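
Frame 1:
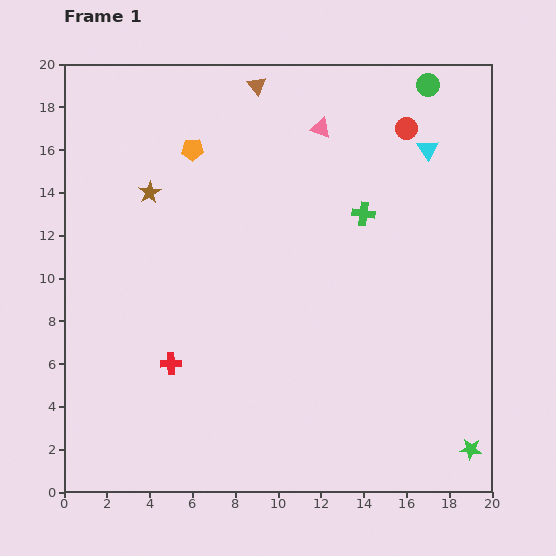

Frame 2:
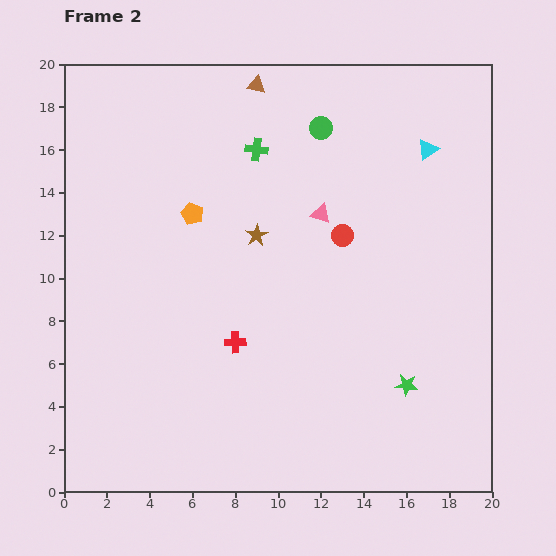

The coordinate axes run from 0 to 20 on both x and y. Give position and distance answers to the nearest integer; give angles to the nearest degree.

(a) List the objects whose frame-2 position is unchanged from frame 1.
the brown triangle, the cyan triangle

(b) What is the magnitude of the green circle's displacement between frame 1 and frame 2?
5

The green circle moved from (17, 19) to (12, 17), a distance of √(5² + 2²) ≈ 5.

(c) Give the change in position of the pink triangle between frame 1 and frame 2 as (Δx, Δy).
(0, -4)

The pink triangle was at (12, 17) in frame 1 and (12, 13) in frame 2.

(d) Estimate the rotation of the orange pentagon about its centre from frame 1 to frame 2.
25° clockwise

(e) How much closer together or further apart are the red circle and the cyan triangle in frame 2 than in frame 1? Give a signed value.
+5

Distance in frame 1: 1. Distance in frame 2: 6.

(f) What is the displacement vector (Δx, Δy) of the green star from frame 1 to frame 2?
(-3, 3)

The green star was at (19, 2) in frame 1 and (16, 5) in frame 2.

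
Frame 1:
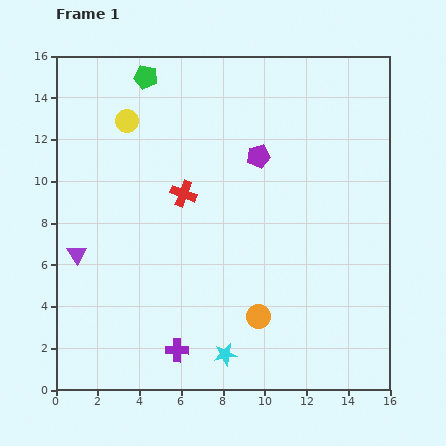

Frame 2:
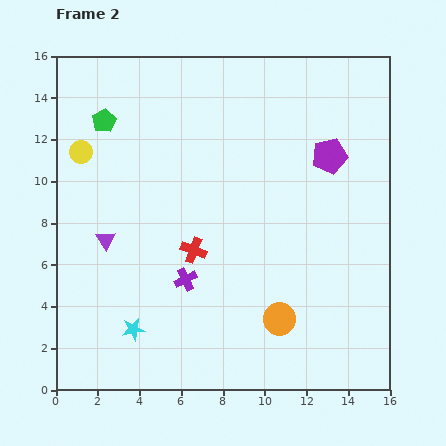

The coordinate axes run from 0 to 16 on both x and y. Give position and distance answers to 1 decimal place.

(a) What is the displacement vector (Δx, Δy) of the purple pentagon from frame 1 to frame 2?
(3.4, 0.0)

The purple pentagon was at (9.7, 11.2) in frame 1 and (13.1, 11.2) in frame 2.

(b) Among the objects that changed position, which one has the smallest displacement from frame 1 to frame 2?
the orange circle

(moved 1.0)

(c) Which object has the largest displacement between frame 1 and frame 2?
the cyan star

(moved 4.6; next 3.4)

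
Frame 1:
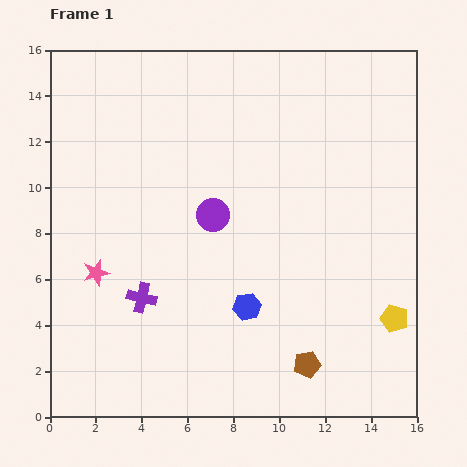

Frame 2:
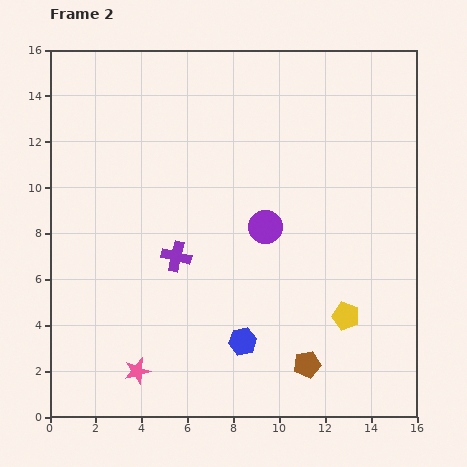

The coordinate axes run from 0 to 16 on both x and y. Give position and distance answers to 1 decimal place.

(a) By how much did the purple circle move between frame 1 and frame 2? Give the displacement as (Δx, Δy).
(2.3, -0.5)

The purple circle was at (7.1, 8.8) in frame 1 and (9.4, 8.3) in frame 2.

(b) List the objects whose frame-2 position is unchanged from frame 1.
the brown pentagon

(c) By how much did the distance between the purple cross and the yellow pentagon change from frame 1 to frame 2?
-3.2

Distance in frame 1: 11.0. Distance in frame 2: 7.8.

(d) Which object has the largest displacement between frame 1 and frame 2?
the pink star

(moved 4.7; next 2.4)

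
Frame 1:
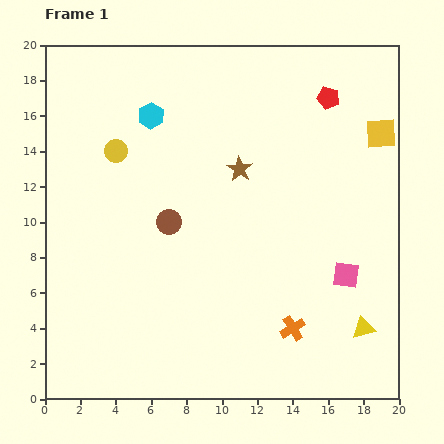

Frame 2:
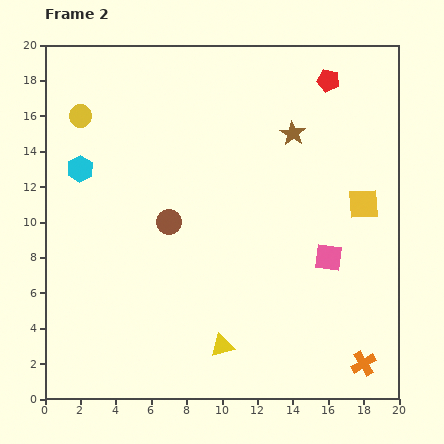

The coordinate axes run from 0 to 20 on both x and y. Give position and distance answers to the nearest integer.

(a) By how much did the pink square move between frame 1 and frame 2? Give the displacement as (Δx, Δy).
(-1, 1)

The pink square was at (17, 7) in frame 1 and (16, 8) in frame 2.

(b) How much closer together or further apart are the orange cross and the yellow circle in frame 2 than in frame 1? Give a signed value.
+7

Distance in frame 1: 14. Distance in frame 2: 21.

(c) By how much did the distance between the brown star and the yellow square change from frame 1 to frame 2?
-2

Distance in frame 1: 8. Distance in frame 2: 6.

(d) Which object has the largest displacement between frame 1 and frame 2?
the yellow triangle

(moved 8; next 5)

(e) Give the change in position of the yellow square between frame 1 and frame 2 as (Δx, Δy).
(-1, -4)

The yellow square was at (19, 15) in frame 1 and (18, 11) in frame 2.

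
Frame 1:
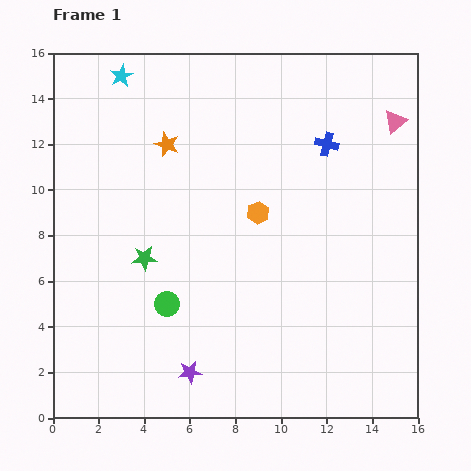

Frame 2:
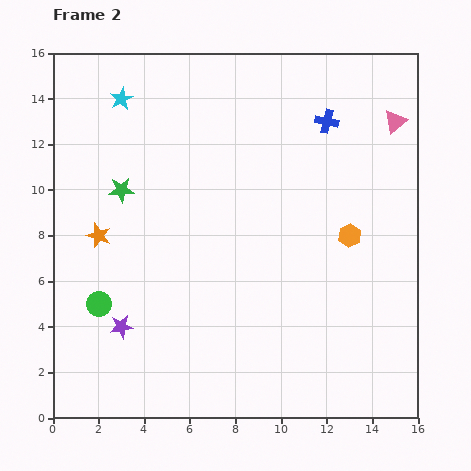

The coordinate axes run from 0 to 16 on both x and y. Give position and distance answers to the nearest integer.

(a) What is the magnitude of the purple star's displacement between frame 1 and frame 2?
4

The purple star moved from (6, 2) to (3, 4), a distance of √(3² + 2²) ≈ 4.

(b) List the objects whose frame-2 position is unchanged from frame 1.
the pink triangle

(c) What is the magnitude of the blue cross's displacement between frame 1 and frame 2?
1

The blue cross moved from (12, 12) to (12, 13), a distance of √(0² + 1²) ≈ 1.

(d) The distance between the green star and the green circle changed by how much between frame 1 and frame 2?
+3

Distance in frame 1: 2. Distance in frame 2: 5.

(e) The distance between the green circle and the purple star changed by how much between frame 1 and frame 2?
-2

Distance in frame 1: 3. Distance in frame 2: 1.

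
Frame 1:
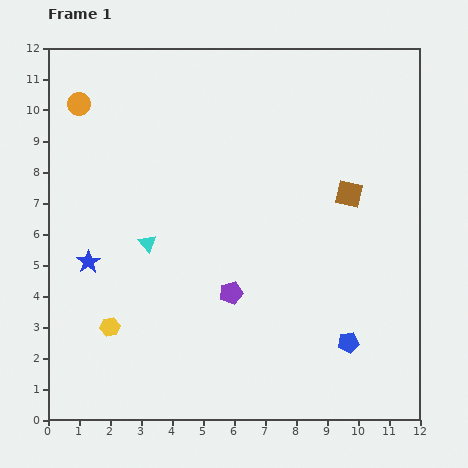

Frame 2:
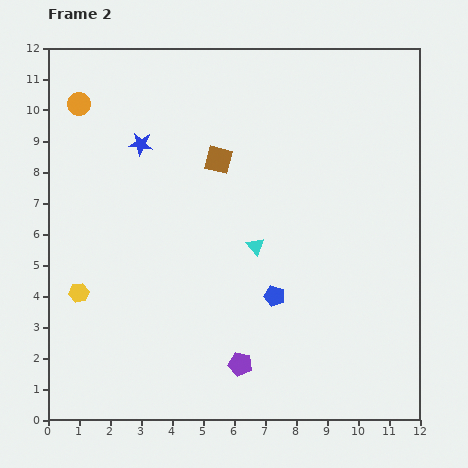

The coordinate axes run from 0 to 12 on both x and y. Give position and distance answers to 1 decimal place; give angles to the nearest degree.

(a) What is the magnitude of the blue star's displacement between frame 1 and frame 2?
4.2

The blue star moved from (1.3, 5.1) to (3.0, 8.9), a distance of √(1.7² + 3.8²) ≈ 4.2.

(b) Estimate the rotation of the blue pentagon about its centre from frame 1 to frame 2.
25° clockwise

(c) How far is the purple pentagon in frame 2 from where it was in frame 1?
2.3

The purple pentagon moved from (5.9, 4.1) to (6.2, 1.8), a distance of √(0.3² + 2.3²) ≈ 2.3.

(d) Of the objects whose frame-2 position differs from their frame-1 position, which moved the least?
the yellow hexagon

(moved 1.5)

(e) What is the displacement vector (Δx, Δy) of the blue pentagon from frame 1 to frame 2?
(-2.4, 1.5)

The blue pentagon was at (9.7, 2.5) in frame 1 and (7.3, 4.0) in frame 2.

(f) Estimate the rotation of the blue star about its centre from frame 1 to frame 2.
30° counter-clockwise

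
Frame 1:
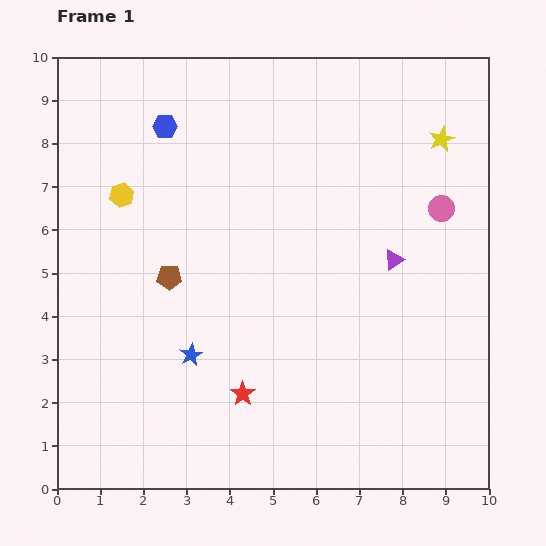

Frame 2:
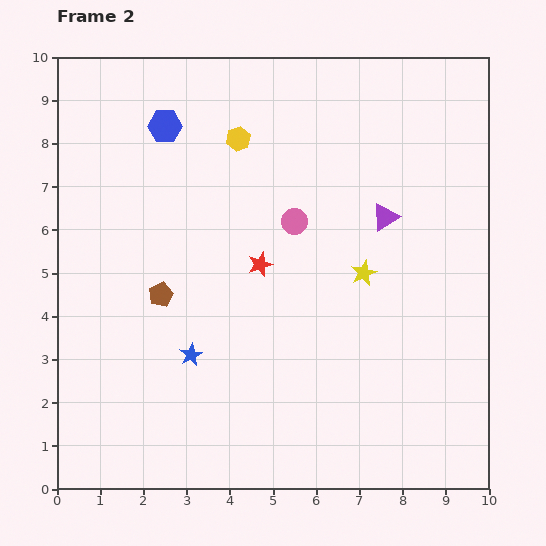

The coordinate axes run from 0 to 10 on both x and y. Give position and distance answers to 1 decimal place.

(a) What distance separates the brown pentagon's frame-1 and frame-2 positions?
0.4

The brown pentagon moved from (2.6, 4.9) to (2.4, 4.5), a distance of √(0.2² + 0.4²) ≈ 0.4.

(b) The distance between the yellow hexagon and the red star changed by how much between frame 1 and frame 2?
-2.5

Distance in frame 1: 5.4. Distance in frame 2: 2.9.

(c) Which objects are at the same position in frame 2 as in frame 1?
the blue hexagon, the blue star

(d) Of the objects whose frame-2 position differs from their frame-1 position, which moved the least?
the brown pentagon

(moved 0.4)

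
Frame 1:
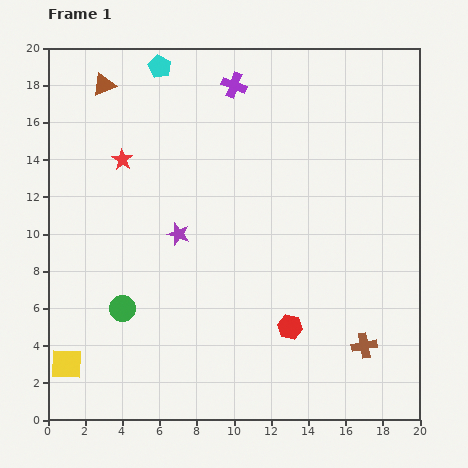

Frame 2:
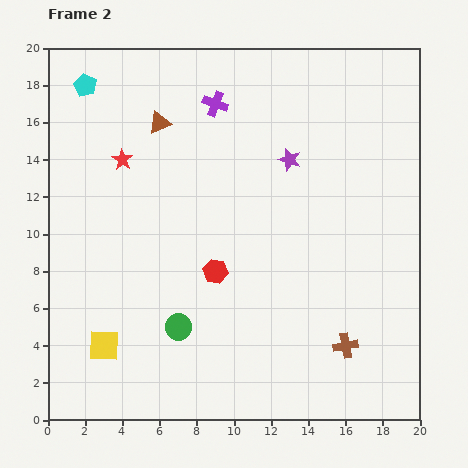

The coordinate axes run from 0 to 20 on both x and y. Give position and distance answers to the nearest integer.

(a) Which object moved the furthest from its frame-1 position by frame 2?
the purple star

(moved 7; next 5)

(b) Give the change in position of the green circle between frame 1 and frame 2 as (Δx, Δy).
(3, -1)

The green circle was at (4, 6) in frame 1 and (7, 5) in frame 2.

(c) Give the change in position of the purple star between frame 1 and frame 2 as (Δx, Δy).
(6, 4)

The purple star was at (7, 10) in frame 1 and (13, 14) in frame 2.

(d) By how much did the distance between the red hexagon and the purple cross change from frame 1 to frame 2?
-4

Distance in frame 1: 13. Distance in frame 2: 9.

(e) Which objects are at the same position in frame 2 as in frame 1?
the red star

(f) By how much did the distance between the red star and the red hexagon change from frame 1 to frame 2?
-5

Distance in frame 1: 13. Distance in frame 2: 8.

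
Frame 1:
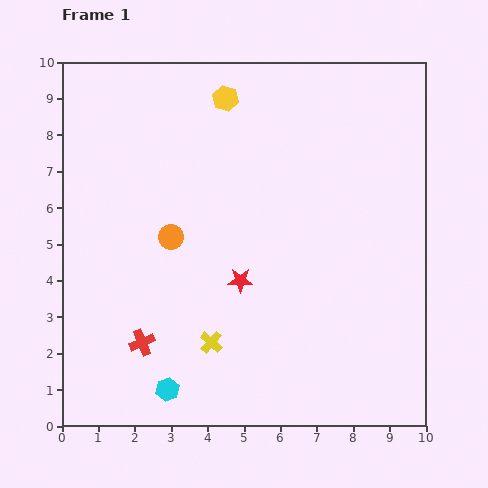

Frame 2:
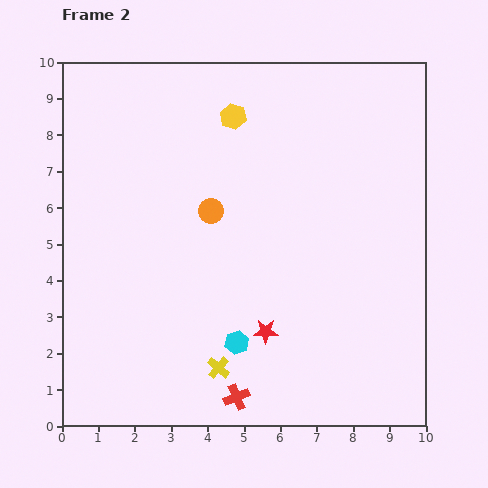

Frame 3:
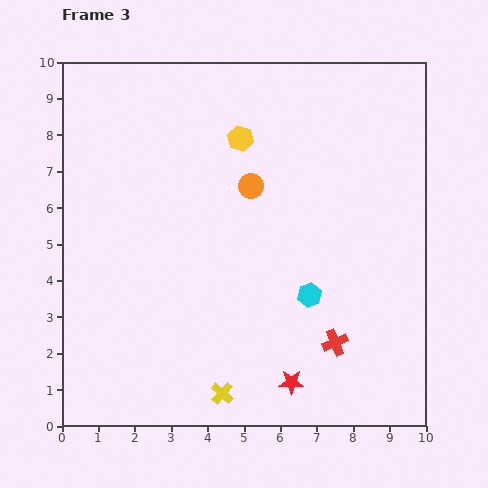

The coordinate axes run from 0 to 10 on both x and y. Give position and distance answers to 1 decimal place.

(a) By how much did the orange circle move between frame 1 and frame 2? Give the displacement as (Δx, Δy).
(1.1, 0.7)

The orange circle was at (3.0, 5.2) in frame 1 and (4.1, 5.9) in frame 2.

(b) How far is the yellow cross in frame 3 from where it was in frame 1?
1.4

The yellow cross moved from (4.1, 2.3) to (4.4, 0.9), a distance of √(0.3² + 1.4²) ≈ 1.4.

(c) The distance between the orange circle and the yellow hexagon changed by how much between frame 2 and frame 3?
-1.4

Distance in frame 2: 2.7. Distance in frame 3: 1.3.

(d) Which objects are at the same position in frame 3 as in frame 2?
none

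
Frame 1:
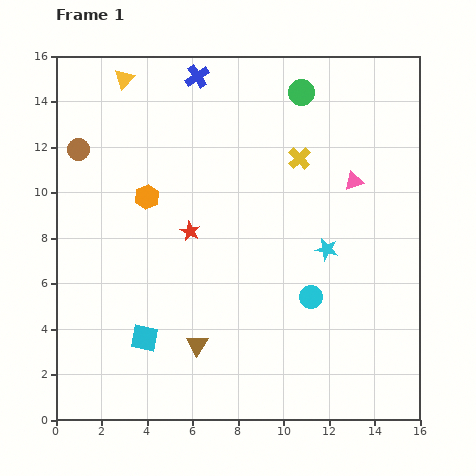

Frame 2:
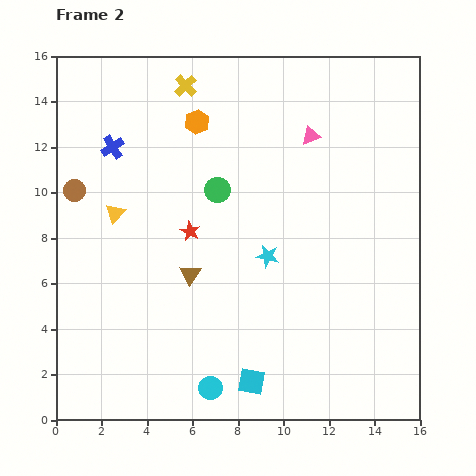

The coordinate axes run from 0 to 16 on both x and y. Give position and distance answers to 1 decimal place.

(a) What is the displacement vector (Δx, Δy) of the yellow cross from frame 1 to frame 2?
(-5.0, 3.2)

The yellow cross was at (10.7, 11.5) in frame 1 and (5.7, 14.7) in frame 2.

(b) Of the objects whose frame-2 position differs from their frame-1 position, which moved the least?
the brown circle

(moved 1.8)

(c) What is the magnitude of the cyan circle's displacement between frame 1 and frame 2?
5.9

The cyan circle moved from (11.2, 5.4) to (6.8, 1.4), a distance of √(4.4² + 4.0²) ≈ 5.9.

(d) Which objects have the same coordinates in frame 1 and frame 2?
the red star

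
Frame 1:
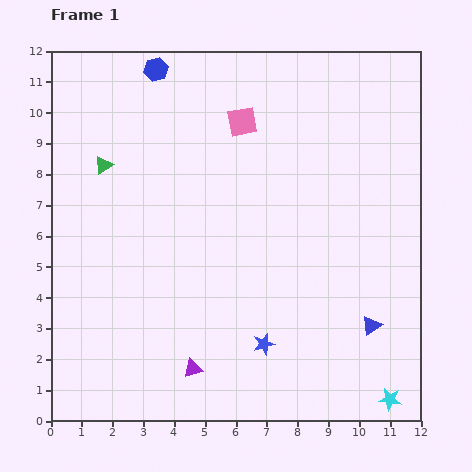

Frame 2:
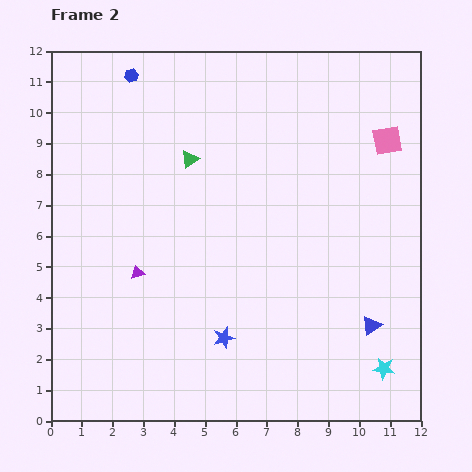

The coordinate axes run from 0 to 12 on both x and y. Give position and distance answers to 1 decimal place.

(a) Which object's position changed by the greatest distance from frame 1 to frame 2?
the pink square

(moved 4.7; next 3.6)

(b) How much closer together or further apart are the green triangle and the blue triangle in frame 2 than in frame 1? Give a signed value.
-2.1

Distance in frame 1: 10.1. Distance in frame 2: 8.0.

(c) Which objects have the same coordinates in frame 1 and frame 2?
the blue triangle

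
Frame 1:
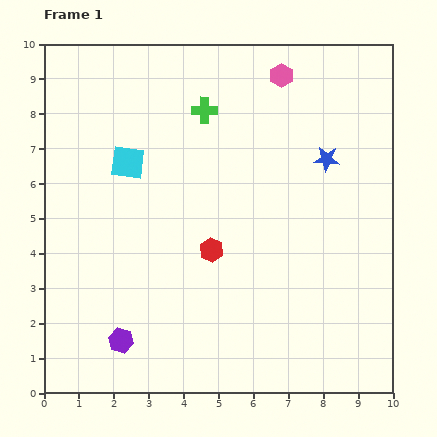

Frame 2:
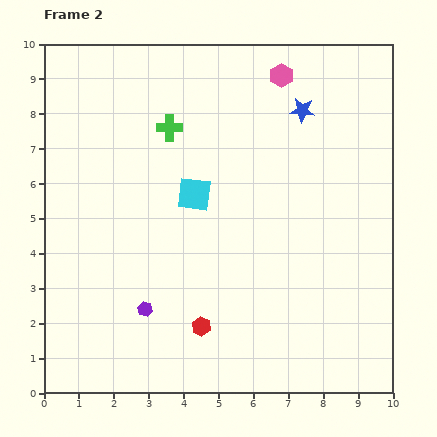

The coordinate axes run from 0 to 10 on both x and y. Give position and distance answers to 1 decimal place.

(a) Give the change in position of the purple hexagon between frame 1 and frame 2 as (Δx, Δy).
(0.7, 0.9)

The purple hexagon was at (2.2, 1.5) in frame 1 and (2.9, 2.4) in frame 2.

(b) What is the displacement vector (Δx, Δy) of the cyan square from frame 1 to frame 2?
(1.9, -0.9)

The cyan square was at (2.4, 6.6) in frame 1 and (4.3, 5.7) in frame 2.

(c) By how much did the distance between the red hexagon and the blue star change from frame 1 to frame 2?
+2.6

Distance in frame 1: 4.2. Distance in frame 2: 6.8.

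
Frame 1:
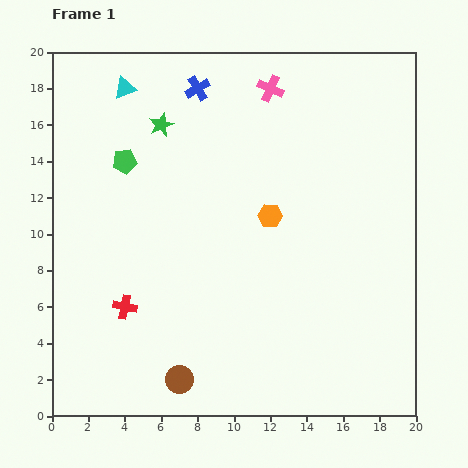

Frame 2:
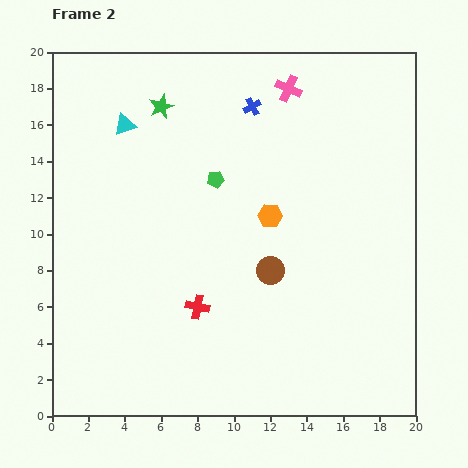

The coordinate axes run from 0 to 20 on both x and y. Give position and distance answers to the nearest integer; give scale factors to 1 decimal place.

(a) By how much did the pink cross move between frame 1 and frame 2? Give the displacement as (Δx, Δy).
(1, 0)

The pink cross was at (12, 18) in frame 1 and (13, 18) in frame 2.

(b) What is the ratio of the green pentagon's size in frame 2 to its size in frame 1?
0.7×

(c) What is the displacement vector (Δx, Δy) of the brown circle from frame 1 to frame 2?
(5, 6)

The brown circle was at (7, 2) in frame 1 and (12, 8) in frame 2.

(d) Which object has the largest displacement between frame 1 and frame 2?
the brown circle

(moved 8; next 5)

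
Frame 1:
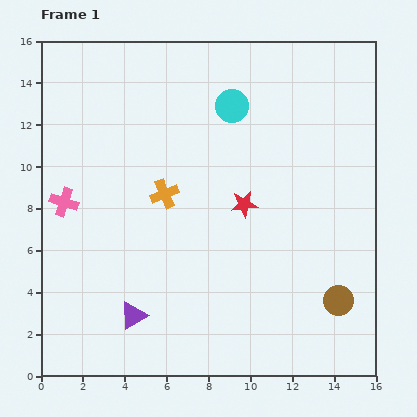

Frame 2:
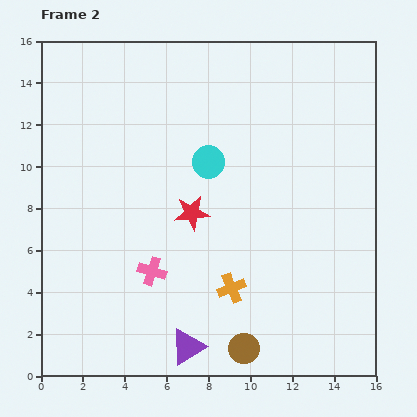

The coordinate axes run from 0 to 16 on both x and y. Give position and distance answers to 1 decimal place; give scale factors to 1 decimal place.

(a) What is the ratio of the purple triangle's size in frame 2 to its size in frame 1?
1.3×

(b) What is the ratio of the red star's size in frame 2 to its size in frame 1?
1.3×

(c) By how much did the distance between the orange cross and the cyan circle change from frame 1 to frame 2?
+0.8

Distance in frame 1: 5.3. Distance in frame 2: 6.1.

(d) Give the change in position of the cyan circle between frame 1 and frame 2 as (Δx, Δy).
(-1.1, -2.7)

The cyan circle was at (9.1, 12.9) in frame 1 and (8.0, 10.2) in frame 2.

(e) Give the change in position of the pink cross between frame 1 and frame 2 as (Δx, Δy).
(4.2, -3.3)

The pink cross was at (1.1, 8.3) in frame 1 and (5.3, 5.0) in frame 2.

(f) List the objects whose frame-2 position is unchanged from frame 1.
none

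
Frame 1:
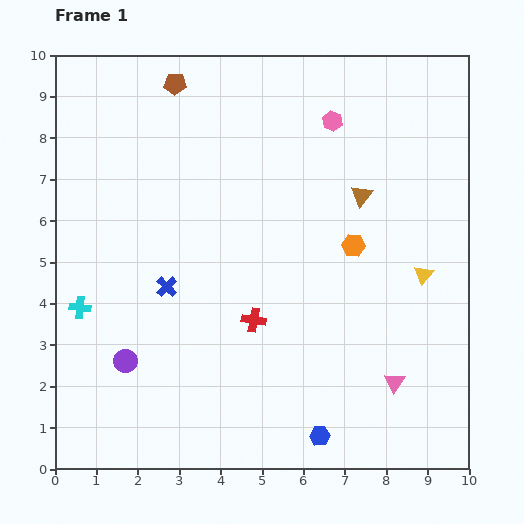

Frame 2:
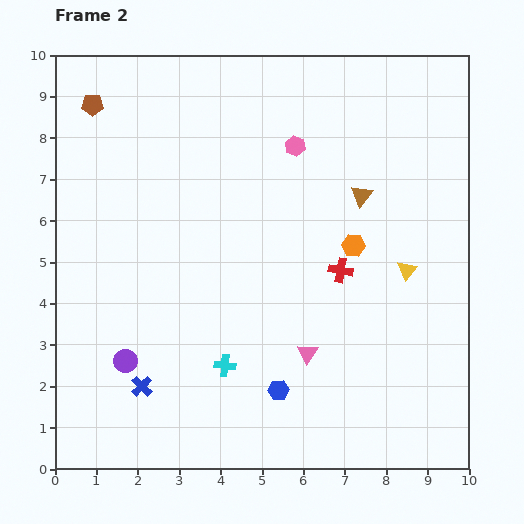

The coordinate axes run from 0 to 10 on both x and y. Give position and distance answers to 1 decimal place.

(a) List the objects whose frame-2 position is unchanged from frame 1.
the orange hexagon, the brown triangle, the purple circle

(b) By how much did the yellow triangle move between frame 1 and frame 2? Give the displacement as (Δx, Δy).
(-0.4, 0.1)

The yellow triangle was at (8.9, 4.7) in frame 1 and (8.5, 4.8) in frame 2.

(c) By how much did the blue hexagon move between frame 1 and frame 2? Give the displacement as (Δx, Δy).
(-1.0, 1.1)

The blue hexagon was at (6.4, 0.8) in frame 1 and (5.4, 1.9) in frame 2.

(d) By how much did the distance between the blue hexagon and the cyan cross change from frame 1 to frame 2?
-5.2

Distance in frame 1: 6.6. Distance in frame 2: 1.4.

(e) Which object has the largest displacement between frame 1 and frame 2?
the cyan cross

(moved 3.8; next 2.5)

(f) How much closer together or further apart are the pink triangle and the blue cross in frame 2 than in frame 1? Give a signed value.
-1.9

Distance in frame 1: 6.0. Distance in frame 2: 4.1.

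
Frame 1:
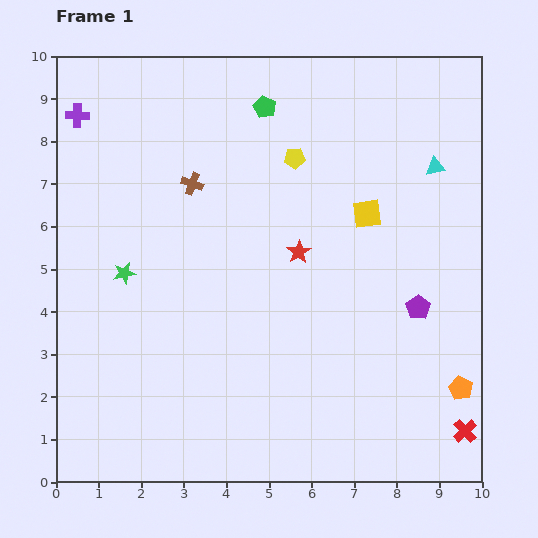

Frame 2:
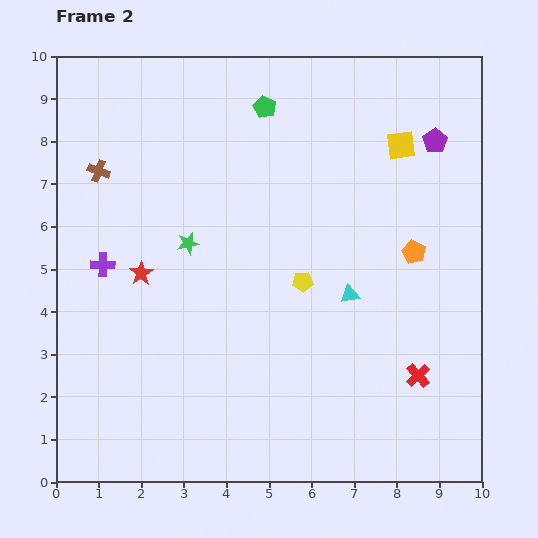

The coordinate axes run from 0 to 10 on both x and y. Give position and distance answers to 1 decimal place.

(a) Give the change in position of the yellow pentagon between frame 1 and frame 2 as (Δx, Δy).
(0.2, -2.9)

The yellow pentagon was at (5.6, 7.6) in frame 1 and (5.8, 4.7) in frame 2.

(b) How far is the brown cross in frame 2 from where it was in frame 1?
2.2

The brown cross moved from (3.2, 7.0) to (1.0, 7.3), a distance of √(2.2² + 0.3²) ≈ 2.2.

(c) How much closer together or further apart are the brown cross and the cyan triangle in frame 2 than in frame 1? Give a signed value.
+0.9

Distance in frame 1: 5.7. Distance in frame 2: 6.6.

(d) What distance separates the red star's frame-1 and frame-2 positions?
3.7

The red star moved from (5.7, 5.4) to (2.0, 4.9), a distance of √(3.7² + 0.5²) ≈ 3.7.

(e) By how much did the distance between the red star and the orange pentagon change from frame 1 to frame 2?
+1.4

Distance in frame 1: 5.0. Distance in frame 2: 6.4.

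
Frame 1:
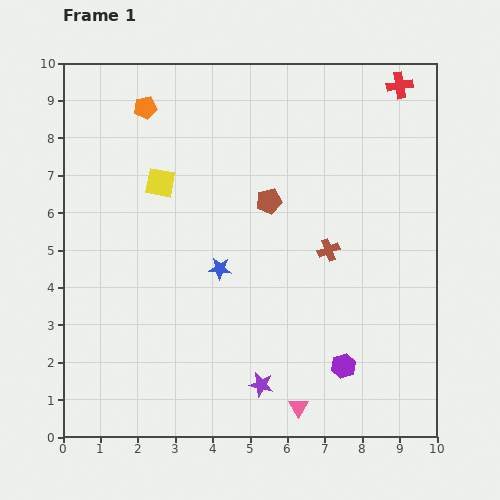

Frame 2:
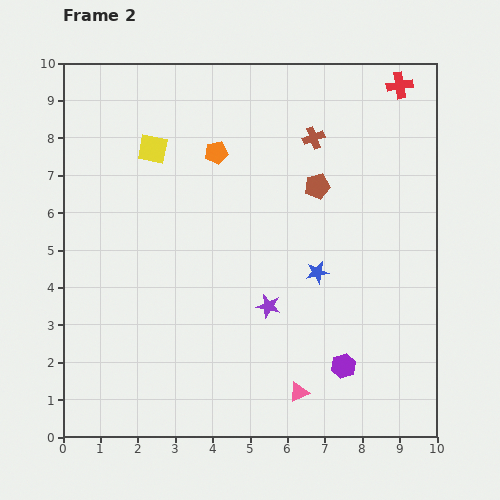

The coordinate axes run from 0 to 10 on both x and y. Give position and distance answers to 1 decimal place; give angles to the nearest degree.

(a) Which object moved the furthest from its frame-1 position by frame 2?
the brown cross

(moved 3.0; next 2.6)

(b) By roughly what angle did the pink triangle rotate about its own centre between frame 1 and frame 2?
36° clockwise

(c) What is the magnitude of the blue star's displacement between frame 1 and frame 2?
2.6

The blue star moved from (4.2, 4.5) to (6.8, 4.4), a distance of √(2.6² + 0.1²) ≈ 2.6.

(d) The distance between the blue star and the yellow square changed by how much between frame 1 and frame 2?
+2.7

Distance in frame 1: 2.8. Distance in frame 2: 5.5.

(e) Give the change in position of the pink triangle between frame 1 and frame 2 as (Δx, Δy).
(0.0, 0.4)

The pink triangle was at (6.3, 0.8) in frame 1 and (6.3, 1.2) in frame 2.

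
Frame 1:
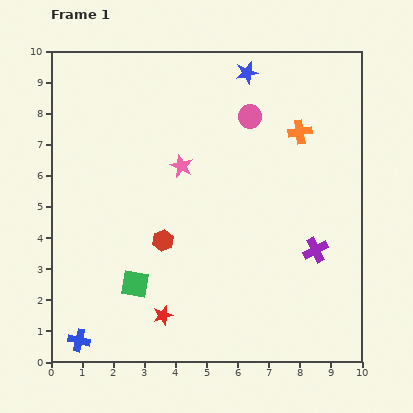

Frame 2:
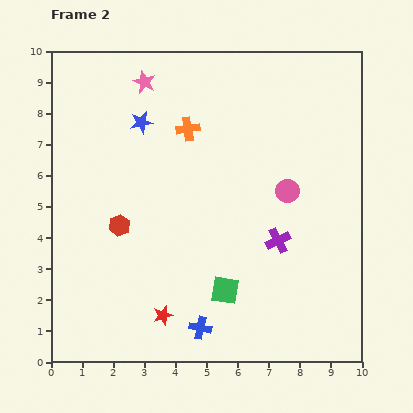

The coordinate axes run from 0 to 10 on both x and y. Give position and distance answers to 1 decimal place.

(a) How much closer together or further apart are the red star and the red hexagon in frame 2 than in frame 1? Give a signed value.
+0.8

Distance in frame 1: 2.4. Distance in frame 2: 3.2.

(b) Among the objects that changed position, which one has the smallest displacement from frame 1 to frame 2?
the purple cross

(moved 1.2)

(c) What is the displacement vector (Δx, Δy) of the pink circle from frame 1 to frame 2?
(1.2, -2.4)

The pink circle was at (6.4, 7.9) in frame 1 and (7.6, 5.5) in frame 2.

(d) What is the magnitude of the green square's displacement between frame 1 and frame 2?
2.9

The green square moved from (2.7, 2.5) to (5.6, 2.3), a distance of √(2.9² + 0.2²) ≈ 2.9.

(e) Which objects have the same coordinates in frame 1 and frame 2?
the red star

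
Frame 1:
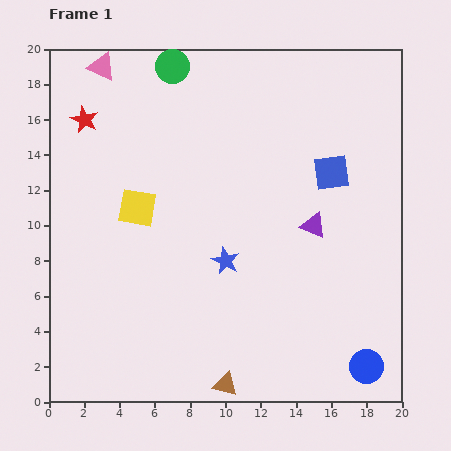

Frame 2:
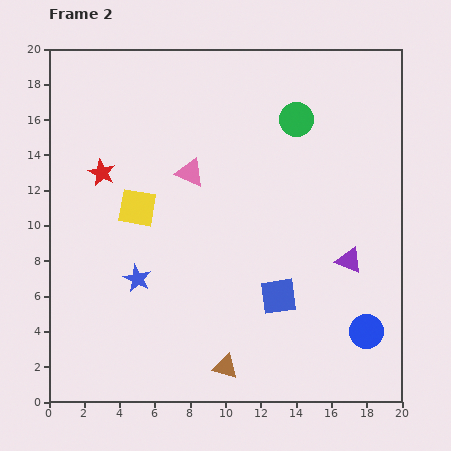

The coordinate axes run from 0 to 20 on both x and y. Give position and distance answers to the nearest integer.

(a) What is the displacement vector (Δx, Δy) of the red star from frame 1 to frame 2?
(1, -3)

The red star was at (2, 16) in frame 1 and (3, 13) in frame 2.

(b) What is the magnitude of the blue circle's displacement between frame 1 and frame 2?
2

The blue circle moved from (18, 2) to (18, 4), a distance of √(0² + 2²) ≈ 2.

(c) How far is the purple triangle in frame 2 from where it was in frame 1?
3

The purple triangle moved from (15, 10) to (17, 8), a distance of √(2² + 2²) ≈ 3.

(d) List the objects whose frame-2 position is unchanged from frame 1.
the yellow square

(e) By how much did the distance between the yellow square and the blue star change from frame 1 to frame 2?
-2

Distance in frame 1: 6. Distance in frame 2: 4.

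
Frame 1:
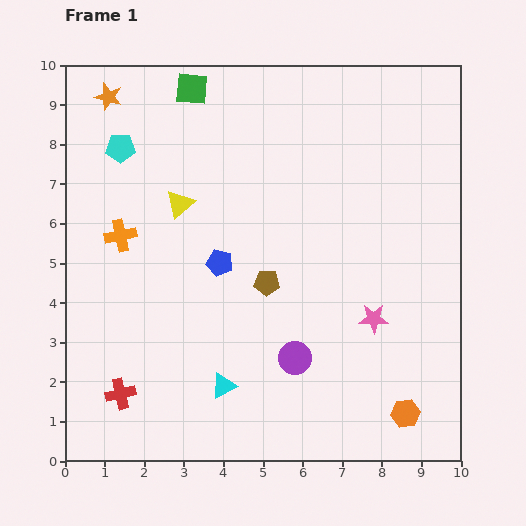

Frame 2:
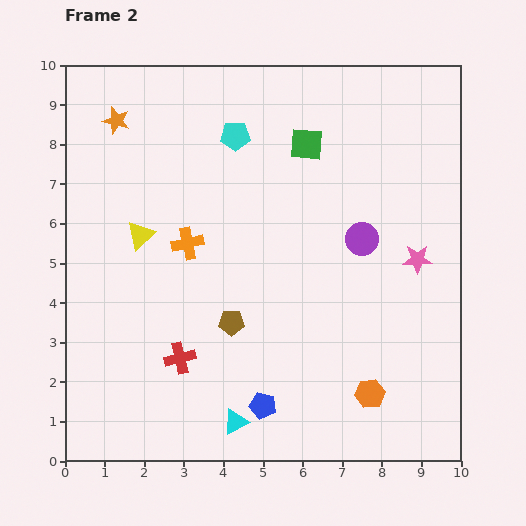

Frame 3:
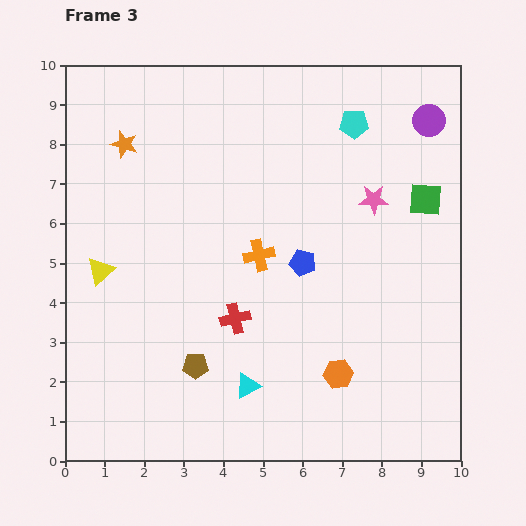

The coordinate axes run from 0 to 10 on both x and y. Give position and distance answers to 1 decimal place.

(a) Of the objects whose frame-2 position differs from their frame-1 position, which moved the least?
the orange star

(moved 0.6)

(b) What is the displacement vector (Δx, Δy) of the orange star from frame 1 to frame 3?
(0.4, -1.2)

The orange star was at (1.1, 9.2) in frame 1 and (1.5, 8.0) in frame 3.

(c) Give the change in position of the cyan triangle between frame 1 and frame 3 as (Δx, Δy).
(0.6, 0.0)

The cyan triangle was at (4.0, 1.9) in frame 1 and (4.6, 1.9) in frame 3.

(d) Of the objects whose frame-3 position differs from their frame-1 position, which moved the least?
the cyan triangle

(moved 0.6)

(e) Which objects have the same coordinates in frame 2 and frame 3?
none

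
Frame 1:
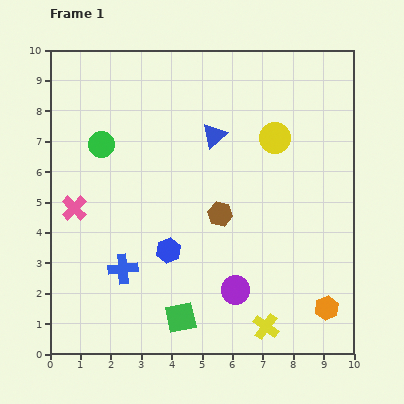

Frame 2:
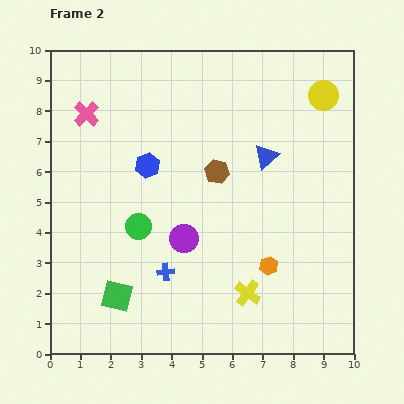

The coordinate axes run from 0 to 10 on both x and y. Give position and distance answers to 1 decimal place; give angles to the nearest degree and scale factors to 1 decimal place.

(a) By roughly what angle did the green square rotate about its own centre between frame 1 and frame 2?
25° clockwise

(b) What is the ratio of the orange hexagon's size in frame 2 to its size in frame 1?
0.8×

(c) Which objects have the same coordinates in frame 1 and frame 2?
none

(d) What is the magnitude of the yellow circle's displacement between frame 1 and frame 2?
2.1

The yellow circle moved from (7.4, 7.1) to (9.0, 8.5), a distance of √(1.6² + 1.4²) ≈ 2.1.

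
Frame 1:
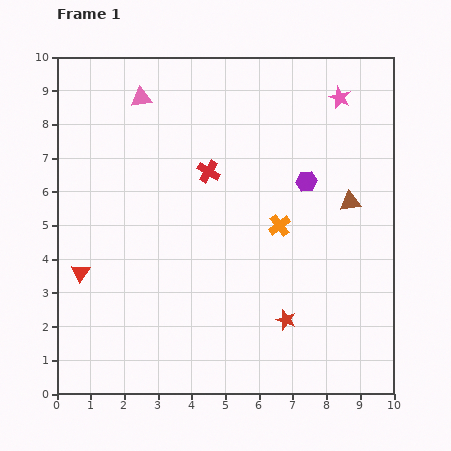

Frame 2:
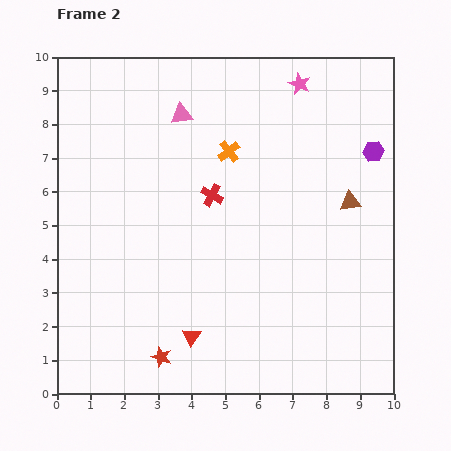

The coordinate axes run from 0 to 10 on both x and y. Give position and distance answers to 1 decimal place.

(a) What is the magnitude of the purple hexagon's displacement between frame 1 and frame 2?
2.2

The purple hexagon moved from (7.4, 6.3) to (9.4, 7.2), a distance of √(2.0² + 0.9²) ≈ 2.2.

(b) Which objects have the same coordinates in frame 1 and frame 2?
the brown triangle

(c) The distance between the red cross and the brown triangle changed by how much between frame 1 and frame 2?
-0.2

Distance in frame 1: 4.3. Distance in frame 2: 4.1.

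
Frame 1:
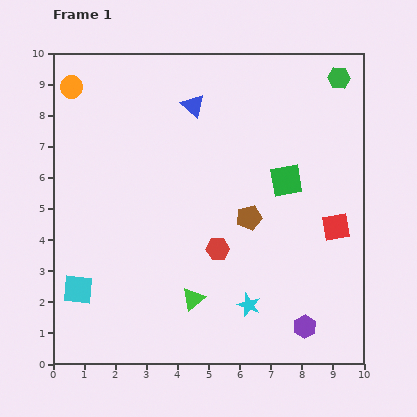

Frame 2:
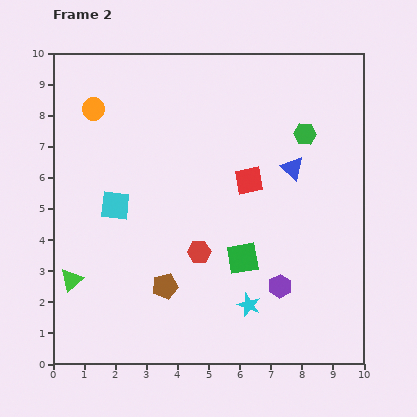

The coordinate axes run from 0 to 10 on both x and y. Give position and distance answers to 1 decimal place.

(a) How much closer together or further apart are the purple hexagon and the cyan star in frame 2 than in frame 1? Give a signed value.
-0.7

Distance in frame 1: 1.9. Distance in frame 2: 1.2.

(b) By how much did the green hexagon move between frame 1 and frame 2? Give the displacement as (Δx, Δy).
(-1.1, -1.8)

The green hexagon was at (9.2, 9.2) in frame 1 and (8.1, 7.4) in frame 2.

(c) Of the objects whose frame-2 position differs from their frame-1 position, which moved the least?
the red hexagon

(moved 0.6)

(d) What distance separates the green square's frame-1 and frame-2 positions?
2.9

The green square moved from (7.5, 5.9) to (6.1, 3.4), a distance of √(1.4² + 2.5²) ≈ 2.9.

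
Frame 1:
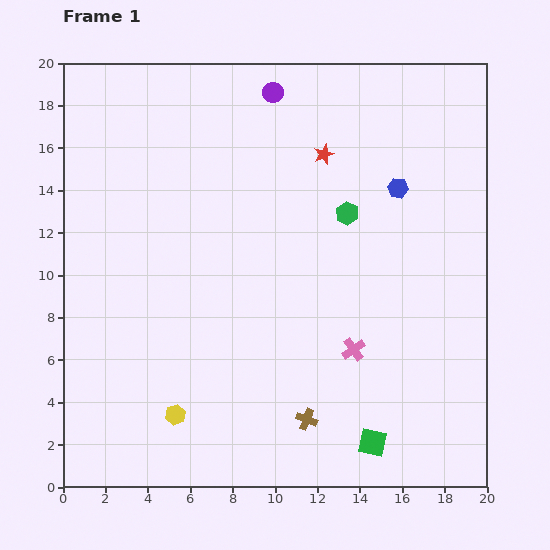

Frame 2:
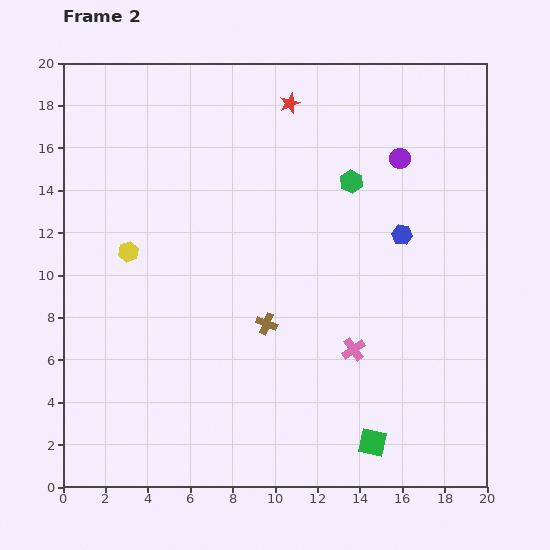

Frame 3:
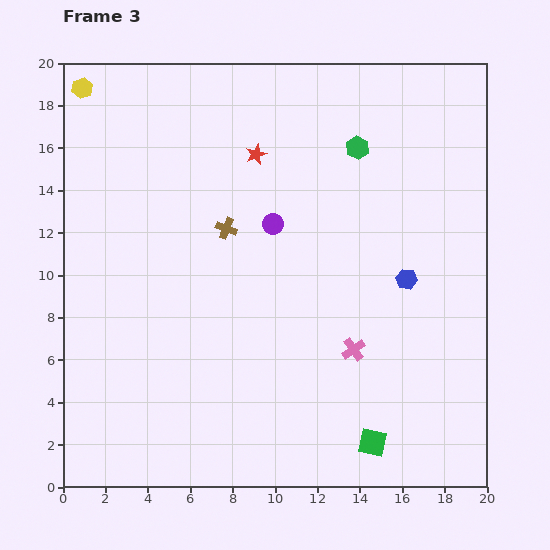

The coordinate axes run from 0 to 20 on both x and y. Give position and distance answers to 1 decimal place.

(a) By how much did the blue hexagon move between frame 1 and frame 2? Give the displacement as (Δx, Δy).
(0.2, -2.2)

The blue hexagon was at (15.8, 14.1) in frame 1 and (16.0, 11.9) in frame 2.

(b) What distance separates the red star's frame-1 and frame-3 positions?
3.2

The red star moved from (12.3, 15.7) to (9.1, 15.7), a distance of √(3.2² + 0.0²) ≈ 3.2.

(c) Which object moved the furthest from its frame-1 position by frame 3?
the yellow hexagon

(moved 16.0; next 9.8)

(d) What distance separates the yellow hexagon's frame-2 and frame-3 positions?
8.0

The yellow hexagon moved from (3.1, 11.1) to (0.9, 18.8), a distance of √(2.2² + 7.7²) ≈ 8.0.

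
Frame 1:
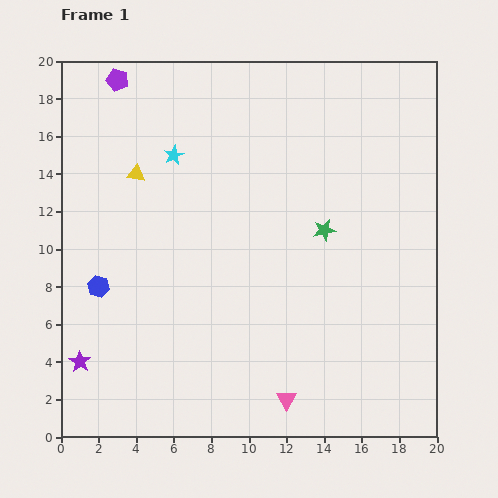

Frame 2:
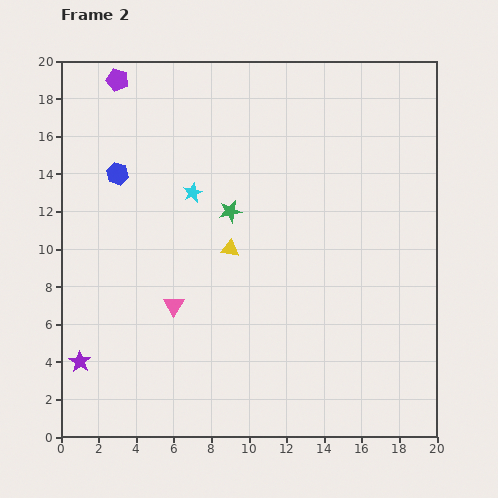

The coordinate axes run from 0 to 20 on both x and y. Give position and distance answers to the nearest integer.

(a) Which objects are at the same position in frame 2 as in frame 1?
the purple star, the purple pentagon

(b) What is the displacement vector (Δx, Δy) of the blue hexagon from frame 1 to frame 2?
(1, 6)

The blue hexagon was at (2, 8) in frame 1 and (3, 14) in frame 2.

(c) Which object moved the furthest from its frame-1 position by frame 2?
the pink triangle

(moved 8; next 6)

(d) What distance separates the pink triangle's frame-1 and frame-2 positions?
8

The pink triangle moved from (12, 2) to (6, 7), a distance of √(6² + 5²) ≈ 8.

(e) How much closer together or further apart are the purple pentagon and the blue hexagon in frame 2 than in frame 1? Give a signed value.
-6

Distance in frame 1: 11. Distance in frame 2: 5.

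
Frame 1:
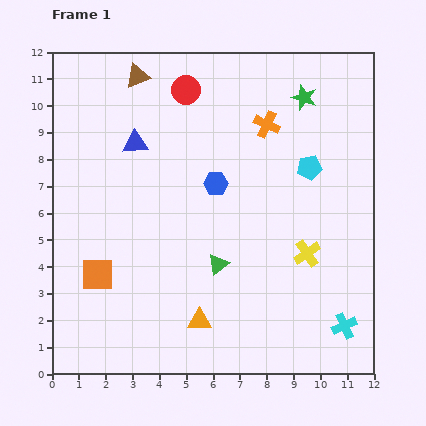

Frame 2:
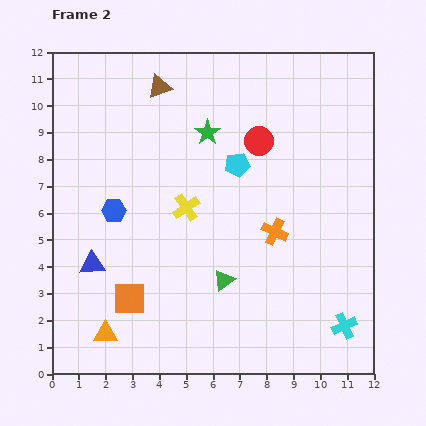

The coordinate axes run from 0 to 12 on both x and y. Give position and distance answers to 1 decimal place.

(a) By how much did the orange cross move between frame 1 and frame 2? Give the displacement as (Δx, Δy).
(0.3, -4.0)

The orange cross was at (8.0, 9.3) in frame 1 and (8.3, 5.3) in frame 2.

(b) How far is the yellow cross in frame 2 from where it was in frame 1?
4.8

The yellow cross moved from (9.5, 4.5) to (5.0, 6.2), a distance of √(4.5² + 1.7²) ≈ 4.8.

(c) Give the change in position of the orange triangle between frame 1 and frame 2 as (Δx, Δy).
(-3.5, -0.5)

The orange triangle was at (5.5, 2.0) in frame 1 and (2.0, 1.5) in frame 2.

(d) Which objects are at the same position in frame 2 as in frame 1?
the cyan cross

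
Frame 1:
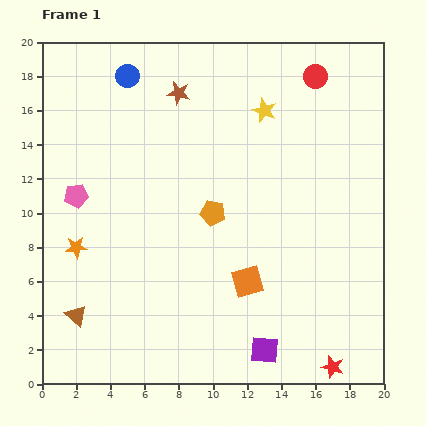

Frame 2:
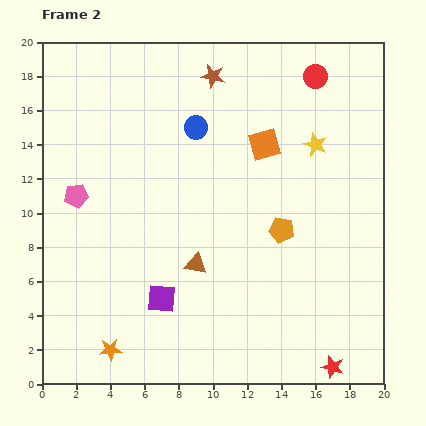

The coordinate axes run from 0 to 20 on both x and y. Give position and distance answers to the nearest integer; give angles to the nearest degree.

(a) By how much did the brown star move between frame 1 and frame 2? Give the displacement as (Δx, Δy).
(2, 1)

The brown star was at (8, 17) in frame 1 and (10, 18) in frame 2.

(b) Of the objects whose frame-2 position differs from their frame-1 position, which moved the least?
the brown star

(moved 2)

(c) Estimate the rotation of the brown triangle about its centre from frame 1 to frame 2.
31° counter-clockwise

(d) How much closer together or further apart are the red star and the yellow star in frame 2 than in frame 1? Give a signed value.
-3

Distance in frame 1: 16. Distance in frame 2: 13.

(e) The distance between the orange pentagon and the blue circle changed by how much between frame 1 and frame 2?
-1

Distance in frame 1: 9. Distance in frame 2: 8.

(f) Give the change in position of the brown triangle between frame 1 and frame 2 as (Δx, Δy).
(7, 3)

The brown triangle was at (2, 4) in frame 1 and (9, 7) in frame 2.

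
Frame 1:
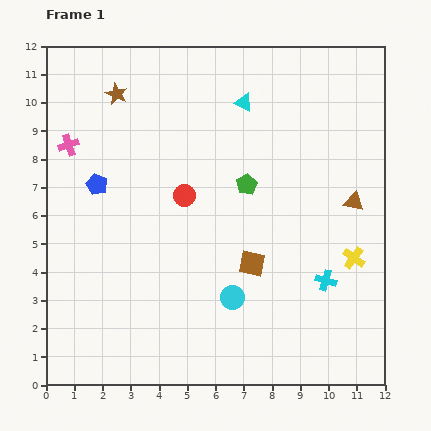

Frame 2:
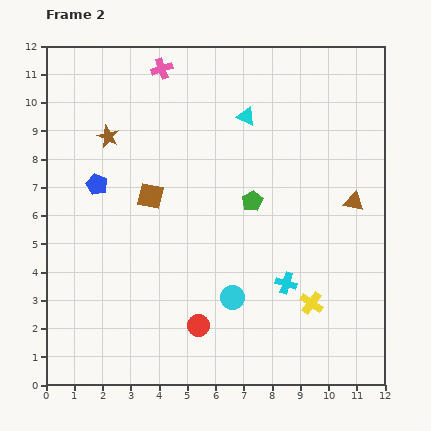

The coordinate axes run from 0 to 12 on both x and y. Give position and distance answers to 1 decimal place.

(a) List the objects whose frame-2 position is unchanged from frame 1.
the brown triangle, the cyan circle, the blue pentagon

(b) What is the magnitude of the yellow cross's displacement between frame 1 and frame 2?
2.2

The yellow cross moved from (10.9, 4.5) to (9.4, 2.9), a distance of √(1.5² + 1.6²) ≈ 2.2.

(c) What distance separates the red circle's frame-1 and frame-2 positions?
4.6

The red circle moved from (4.9, 6.7) to (5.4, 2.1), a distance of √(0.5² + 4.6²) ≈ 4.6.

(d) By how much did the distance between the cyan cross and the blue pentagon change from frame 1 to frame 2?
-1.2

Distance in frame 1: 8.8. Distance in frame 2: 7.6.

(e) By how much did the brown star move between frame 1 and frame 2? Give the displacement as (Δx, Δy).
(-0.3, -1.5)

The brown star was at (2.5, 10.3) in frame 1 and (2.2, 8.8) in frame 2.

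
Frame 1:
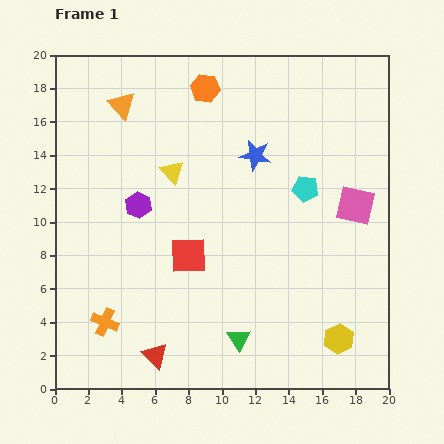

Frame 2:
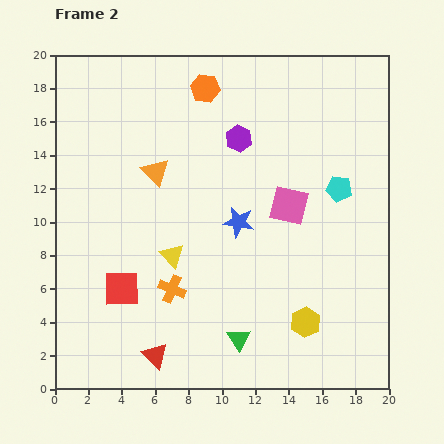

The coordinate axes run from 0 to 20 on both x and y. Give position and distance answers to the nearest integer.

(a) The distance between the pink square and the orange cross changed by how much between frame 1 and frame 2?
-8

Distance in frame 1: 17. Distance in frame 2: 9.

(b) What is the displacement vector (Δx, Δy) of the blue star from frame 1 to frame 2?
(-1, -4)

The blue star was at (12, 14) in frame 1 and (11, 10) in frame 2.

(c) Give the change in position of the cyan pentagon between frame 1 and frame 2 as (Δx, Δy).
(2, 0)

The cyan pentagon was at (15, 12) in frame 1 and (17, 12) in frame 2.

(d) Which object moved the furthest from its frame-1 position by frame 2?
the purple hexagon

(moved 7; next 5)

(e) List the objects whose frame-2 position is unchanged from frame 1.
the orange hexagon, the green triangle, the red triangle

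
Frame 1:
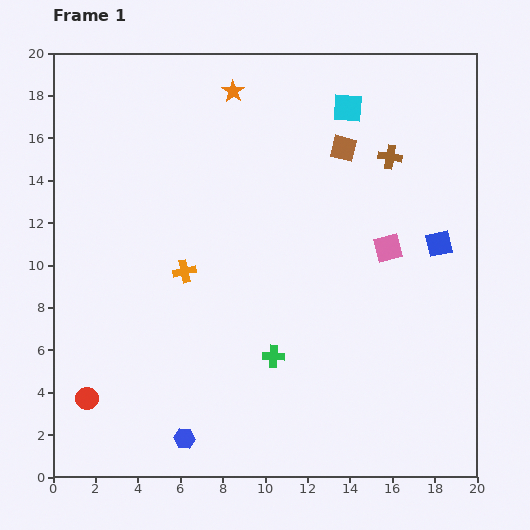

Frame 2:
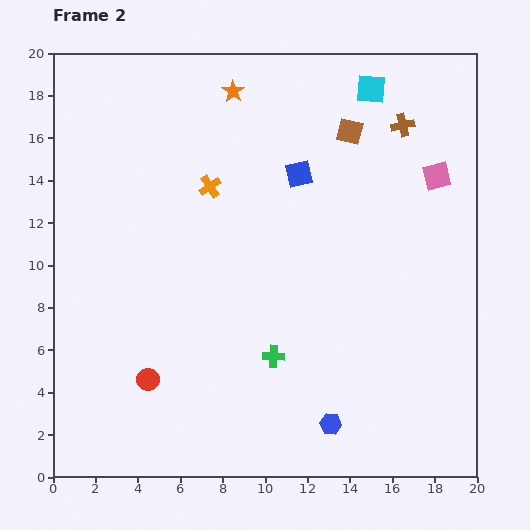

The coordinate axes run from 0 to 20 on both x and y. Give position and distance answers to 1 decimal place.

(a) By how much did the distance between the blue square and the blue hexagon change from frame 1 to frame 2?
-3.2

Distance in frame 1: 15.1. Distance in frame 2: 11.9.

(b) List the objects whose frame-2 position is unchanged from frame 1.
the green cross, the orange star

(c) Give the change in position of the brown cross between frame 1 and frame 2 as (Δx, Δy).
(0.6, 1.5)

The brown cross was at (15.9, 15.1) in frame 1 and (16.5, 16.6) in frame 2.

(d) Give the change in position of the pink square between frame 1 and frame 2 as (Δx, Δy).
(2.3, 3.4)

The pink square was at (15.8, 10.8) in frame 1 and (18.1, 14.2) in frame 2.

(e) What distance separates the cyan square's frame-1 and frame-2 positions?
1.4

The cyan square moved from (13.9, 17.4) to (15.0, 18.3), a distance of √(1.1² + 0.9²) ≈ 1.4.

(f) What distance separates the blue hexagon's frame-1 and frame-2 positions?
6.9

The blue hexagon moved from (6.2, 1.8) to (13.1, 2.5), a distance of √(6.9² + 0.7²) ≈ 6.9.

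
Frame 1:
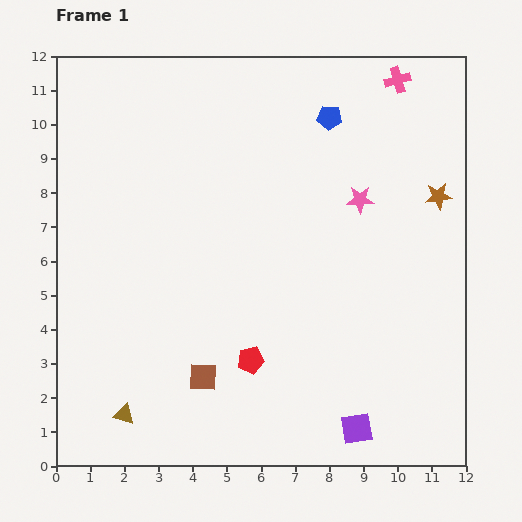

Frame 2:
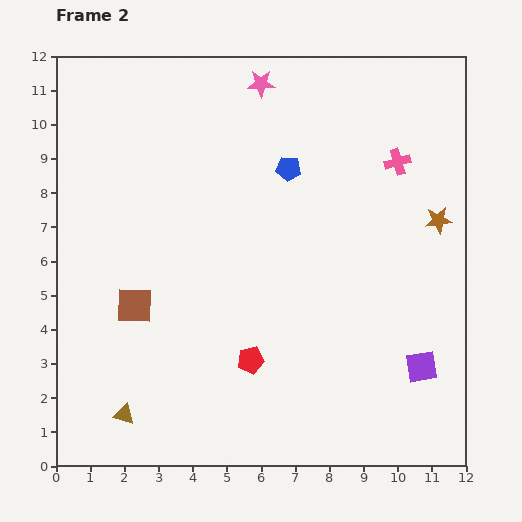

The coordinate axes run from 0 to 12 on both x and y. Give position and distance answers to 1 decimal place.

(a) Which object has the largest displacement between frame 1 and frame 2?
the pink star

(moved 4.5; next 2.9)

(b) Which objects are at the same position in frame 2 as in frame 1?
the red pentagon, the brown triangle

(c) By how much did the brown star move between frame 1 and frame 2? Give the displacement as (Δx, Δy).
(0.0, -0.7)

The brown star was at (11.2, 7.9) in frame 1 and (11.2, 7.2) in frame 2.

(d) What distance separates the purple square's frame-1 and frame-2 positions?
2.6

The purple square moved from (8.8, 1.1) to (10.7, 2.9), a distance of √(1.9² + 1.8²) ≈ 2.6.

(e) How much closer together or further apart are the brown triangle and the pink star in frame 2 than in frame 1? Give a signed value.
+1.2

Distance in frame 1: 9.3. Distance in frame 2: 10.5.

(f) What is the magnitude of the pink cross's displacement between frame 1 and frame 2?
2.4

The pink cross moved from (10.0, 11.3) to (10.0, 8.9), a distance of √(0.0² + 2.4²) ≈ 2.4.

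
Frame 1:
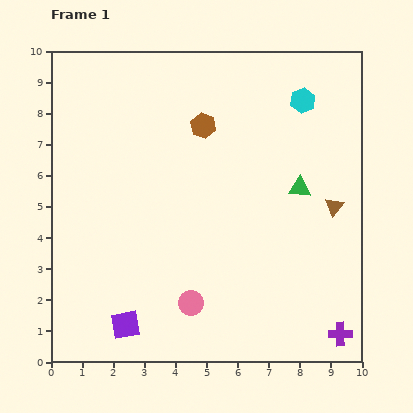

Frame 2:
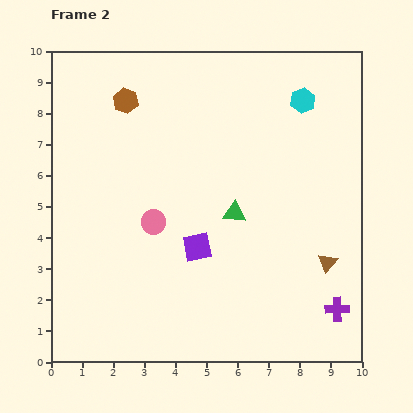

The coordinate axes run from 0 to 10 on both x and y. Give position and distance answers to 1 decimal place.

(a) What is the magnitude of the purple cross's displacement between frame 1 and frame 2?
0.8

The purple cross moved from (9.3, 0.9) to (9.2, 1.7), a distance of √(0.1² + 0.8²) ≈ 0.8.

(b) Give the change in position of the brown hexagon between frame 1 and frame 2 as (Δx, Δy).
(-2.5, 0.8)

The brown hexagon was at (4.9, 7.6) in frame 1 and (2.4, 8.4) in frame 2.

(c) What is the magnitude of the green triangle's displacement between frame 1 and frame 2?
2.2

The green triangle moved from (8.0, 5.6) to (5.9, 4.8), a distance of √(2.1² + 0.8²) ≈ 2.2.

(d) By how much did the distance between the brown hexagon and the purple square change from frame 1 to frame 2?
-1.7

Distance in frame 1: 6.9. Distance in frame 2: 5.2.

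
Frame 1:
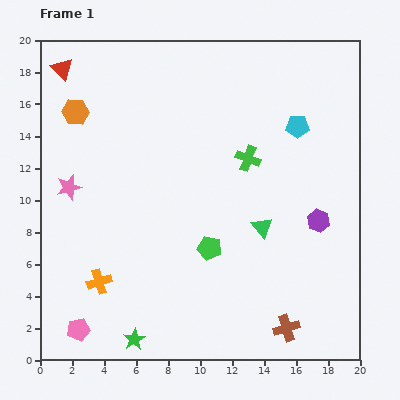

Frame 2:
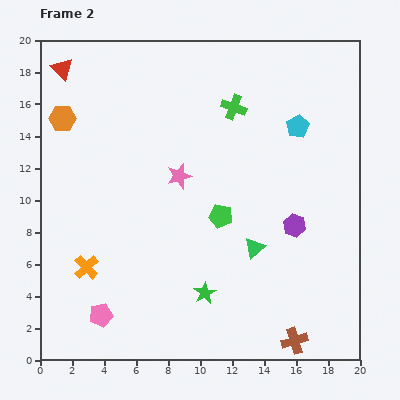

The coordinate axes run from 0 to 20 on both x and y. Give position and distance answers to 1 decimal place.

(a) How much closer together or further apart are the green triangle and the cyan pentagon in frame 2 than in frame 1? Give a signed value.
+1.4

Distance in frame 1: 6.7. Distance in frame 2: 8.1.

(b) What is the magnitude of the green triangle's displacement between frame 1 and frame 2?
1.4

The green triangle moved from (13.9, 8.3) to (13.4, 7.0), a distance of √(0.5² + 1.3²) ≈ 1.4.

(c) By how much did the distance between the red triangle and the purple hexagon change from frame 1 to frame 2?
-1.1

Distance in frame 1: 18.6. Distance in frame 2: 17.5.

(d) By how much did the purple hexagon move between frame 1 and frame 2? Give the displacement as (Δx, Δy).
(-1.5, -0.3)

The purple hexagon was at (17.4, 8.7) in frame 1 and (15.9, 8.4) in frame 2.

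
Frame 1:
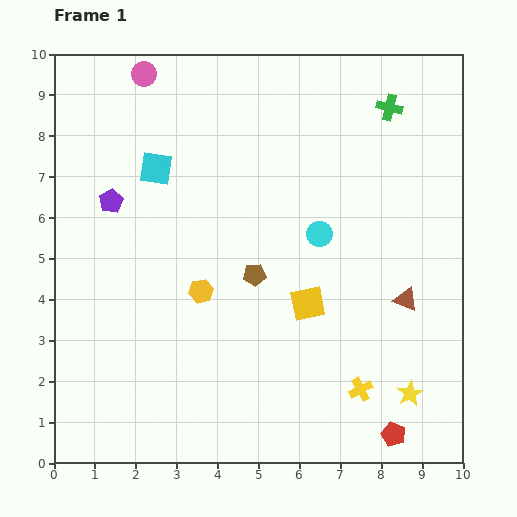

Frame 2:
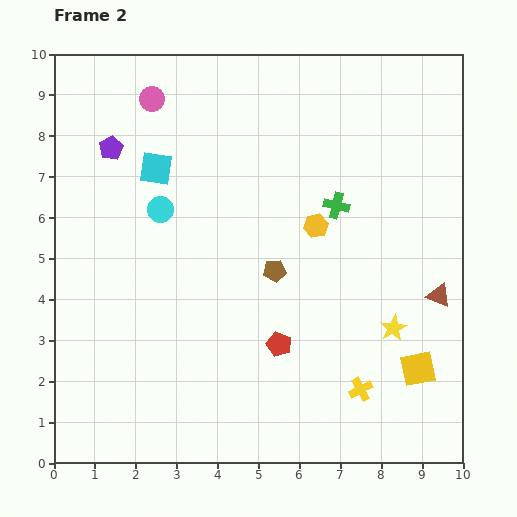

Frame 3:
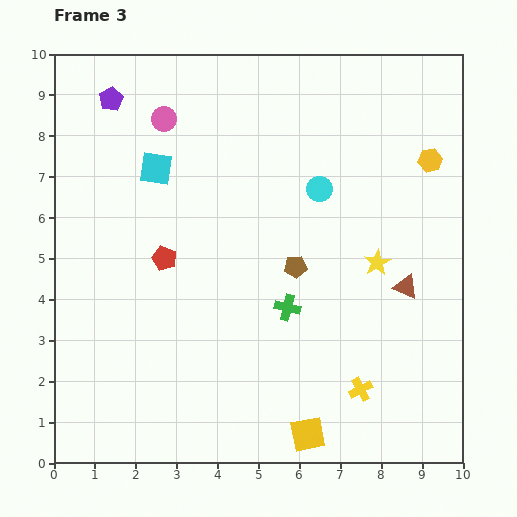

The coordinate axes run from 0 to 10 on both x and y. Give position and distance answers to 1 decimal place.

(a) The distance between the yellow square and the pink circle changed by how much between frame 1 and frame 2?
+2.4

Distance in frame 1: 6.9. Distance in frame 2: 9.3.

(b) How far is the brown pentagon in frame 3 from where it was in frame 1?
1.0

The brown pentagon moved from (4.9, 4.6) to (5.9, 4.8), a distance of √(1.0² + 0.2²) ≈ 1.0.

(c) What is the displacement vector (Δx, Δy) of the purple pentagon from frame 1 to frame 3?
(0.0, 2.5)

The purple pentagon was at (1.4, 6.4) in frame 1 and (1.4, 8.9) in frame 3.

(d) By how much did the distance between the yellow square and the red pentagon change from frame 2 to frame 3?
+2.0

Distance in frame 2: 3.5. Distance in frame 3: 5.5.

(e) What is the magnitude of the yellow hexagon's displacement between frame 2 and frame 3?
3.2

The yellow hexagon moved from (6.4, 5.8) to (9.2, 7.4), a distance of √(2.8² + 1.6²) ≈ 3.2.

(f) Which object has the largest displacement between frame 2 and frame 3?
the cyan circle

(moved 3.9; next 3.5)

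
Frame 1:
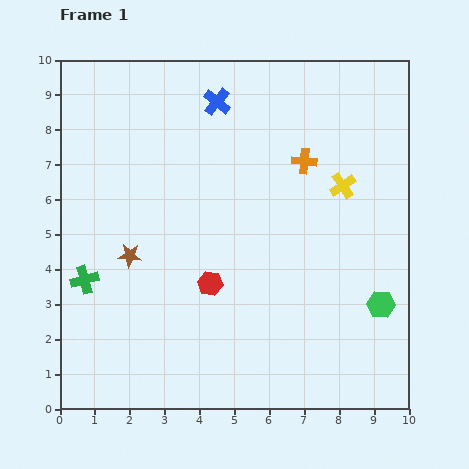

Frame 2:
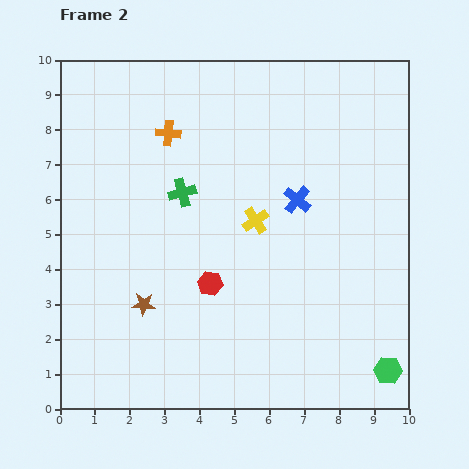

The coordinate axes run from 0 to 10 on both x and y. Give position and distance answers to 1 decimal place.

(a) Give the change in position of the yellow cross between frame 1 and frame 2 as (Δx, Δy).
(-2.5, -1.0)

The yellow cross was at (8.1, 6.4) in frame 1 and (5.6, 5.4) in frame 2.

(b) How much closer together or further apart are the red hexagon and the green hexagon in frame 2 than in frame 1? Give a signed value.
+0.8

Distance in frame 1: 4.9. Distance in frame 2: 5.7.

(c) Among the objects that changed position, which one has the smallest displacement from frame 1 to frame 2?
the brown star

(moved 1.5)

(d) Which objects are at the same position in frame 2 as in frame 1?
the red hexagon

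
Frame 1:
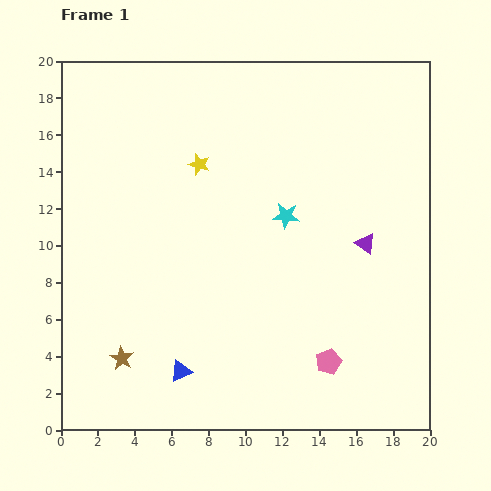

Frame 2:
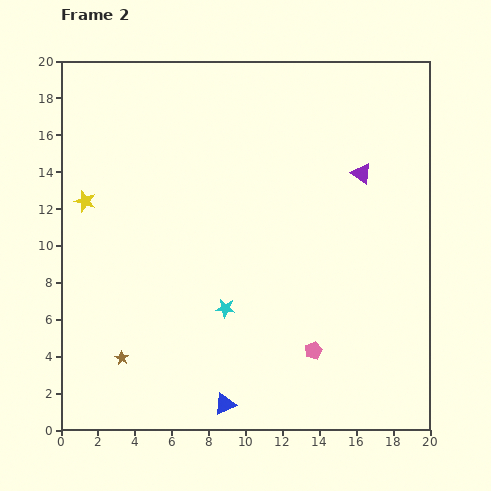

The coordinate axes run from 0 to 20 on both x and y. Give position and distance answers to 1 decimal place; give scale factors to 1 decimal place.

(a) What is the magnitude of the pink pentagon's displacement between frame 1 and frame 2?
1.0

The pink pentagon moved from (14.5, 3.7) to (13.7, 4.3), a distance of √(0.8² + 0.6²) ≈ 1.0.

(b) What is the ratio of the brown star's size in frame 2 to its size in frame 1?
0.6×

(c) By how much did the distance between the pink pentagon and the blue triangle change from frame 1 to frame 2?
-2.4

Distance in frame 1: 8.0. Distance in frame 2: 5.6.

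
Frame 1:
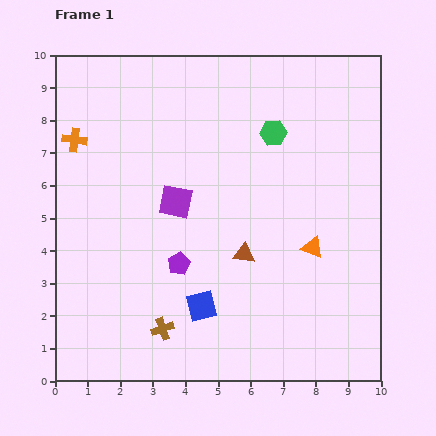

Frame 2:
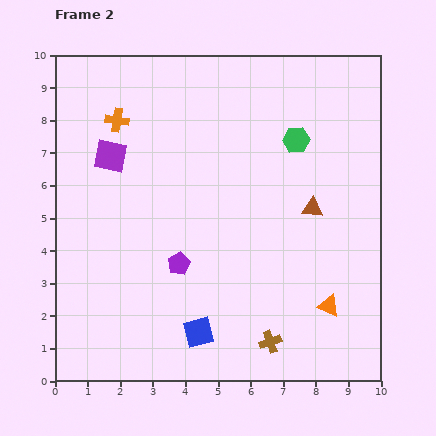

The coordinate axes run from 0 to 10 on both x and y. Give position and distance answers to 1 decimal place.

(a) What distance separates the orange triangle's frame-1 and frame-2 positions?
1.9

The orange triangle moved from (7.9, 4.1) to (8.4, 2.3), a distance of √(0.5² + 1.8²) ≈ 1.9.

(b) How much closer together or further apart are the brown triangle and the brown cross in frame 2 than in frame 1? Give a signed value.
+0.9

Distance in frame 1: 3.4. Distance in frame 2: 4.3.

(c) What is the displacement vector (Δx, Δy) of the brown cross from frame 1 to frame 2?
(3.3, -0.4)

The brown cross was at (3.3, 1.6) in frame 1 and (6.6, 1.2) in frame 2.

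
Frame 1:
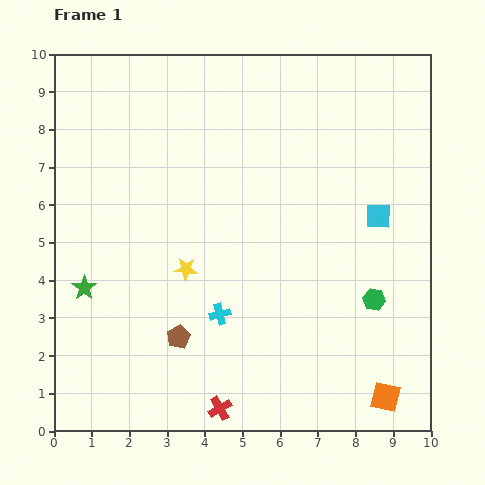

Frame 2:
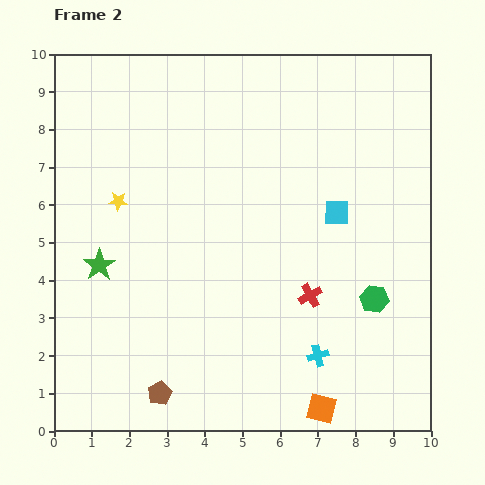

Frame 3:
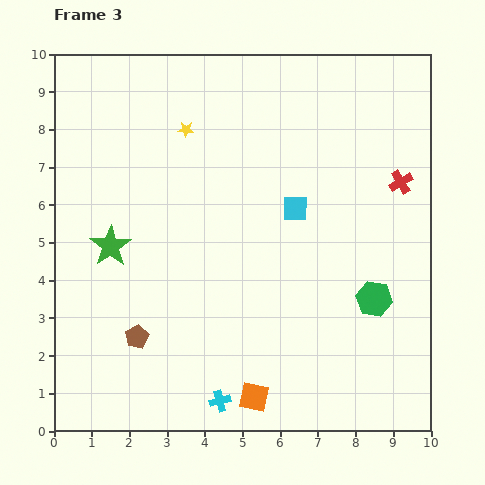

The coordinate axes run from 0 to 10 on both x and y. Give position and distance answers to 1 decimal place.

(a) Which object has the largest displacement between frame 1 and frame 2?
the red cross

(moved 3.8; next 2.8)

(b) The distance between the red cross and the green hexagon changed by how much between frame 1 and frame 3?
-1.8

Distance in frame 1: 5.0. Distance in frame 3: 3.2.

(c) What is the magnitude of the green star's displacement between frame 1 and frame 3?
1.3

The green star moved from (0.8, 3.8) to (1.5, 4.9), a distance of √(0.7² + 1.1²) ≈ 1.3.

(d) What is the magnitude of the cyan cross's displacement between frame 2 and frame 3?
2.9

The cyan cross moved from (7.0, 2.0) to (4.4, 0.8), a distance of √(2.6² + 1.2²) ≈ 2.9.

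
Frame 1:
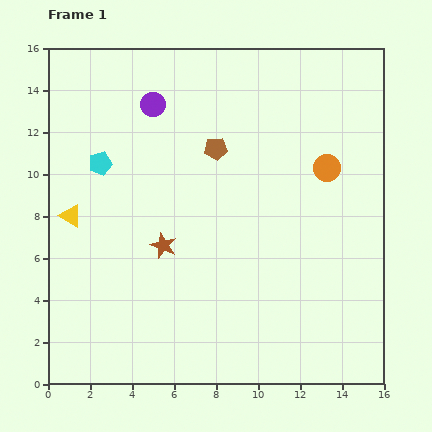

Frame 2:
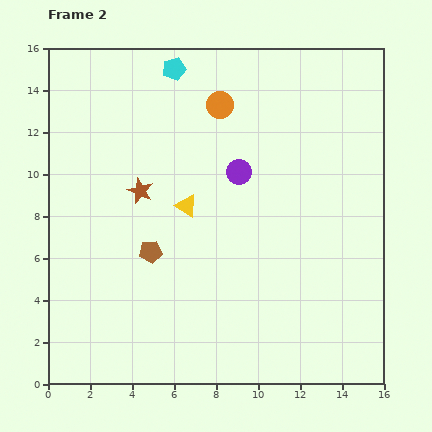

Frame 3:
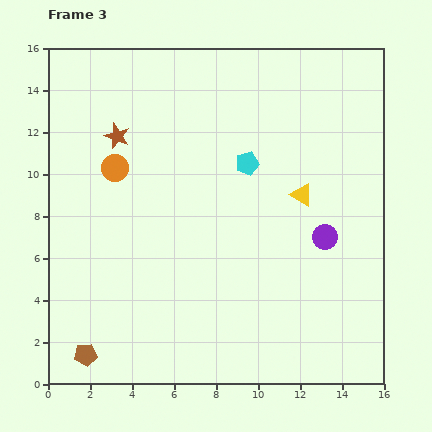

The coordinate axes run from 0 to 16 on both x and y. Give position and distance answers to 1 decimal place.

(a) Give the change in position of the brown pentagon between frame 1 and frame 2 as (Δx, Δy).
(-3.1, -4.9)

The brown pentagon was at (8.0, 11.2) in frame 1 and (4.9, 6.3) in frame 2.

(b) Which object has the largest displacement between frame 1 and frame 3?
the brown pentagon

(moved 11.6; next 11.0)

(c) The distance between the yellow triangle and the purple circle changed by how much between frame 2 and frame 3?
-0.7

Distance in frame 2: 3.0. Distance in frame 3: 2.3.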